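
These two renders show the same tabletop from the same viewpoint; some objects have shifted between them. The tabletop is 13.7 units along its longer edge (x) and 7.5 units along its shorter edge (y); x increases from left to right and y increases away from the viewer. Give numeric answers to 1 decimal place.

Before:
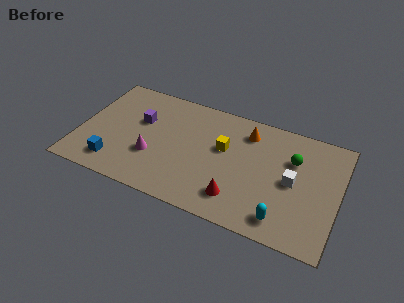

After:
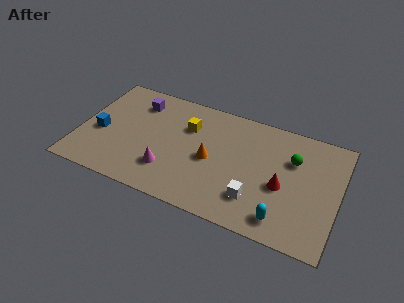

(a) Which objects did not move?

the green sphere and the cyan capsule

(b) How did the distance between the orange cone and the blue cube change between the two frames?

-2.1

Before: roughly 8.0 units apart; after: 5.9. That's 2.1 units closer together.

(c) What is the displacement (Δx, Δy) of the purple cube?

(-0.3, 1.2)

The purple cube was at about (3.1, 4.7) and moved to about (2.8, 5.9).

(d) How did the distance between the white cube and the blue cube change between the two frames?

-1.0

Before: roughly 9.5 units apart; after: 8.5. That's 1.0 units closer together.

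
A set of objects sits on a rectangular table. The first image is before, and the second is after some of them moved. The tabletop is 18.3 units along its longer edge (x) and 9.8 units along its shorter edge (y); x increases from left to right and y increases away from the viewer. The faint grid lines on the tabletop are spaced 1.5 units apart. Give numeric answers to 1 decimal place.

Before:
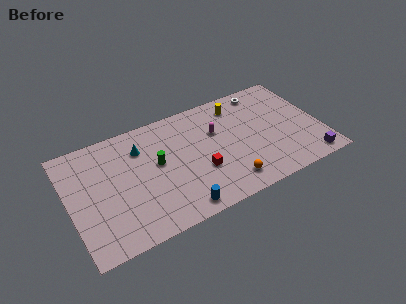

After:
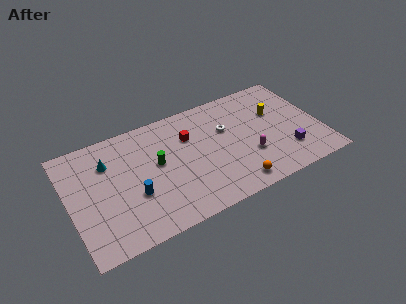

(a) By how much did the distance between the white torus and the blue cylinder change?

-2.9

They were about 10.5 units apart before and 7.6 after — 2.9 units closer together.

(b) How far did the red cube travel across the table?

3.3

The red cube moved from about (9.3, 3.5) to (8.9, 6.8), a distance of √(0.4² + 3.3²) ≈ 3.3.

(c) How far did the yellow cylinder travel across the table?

3.2

From (12.7, 8.1) to (15.3, 6.3), the yellow cylinder covered √(2.6² + 1.8²) ≈ 3.2 units.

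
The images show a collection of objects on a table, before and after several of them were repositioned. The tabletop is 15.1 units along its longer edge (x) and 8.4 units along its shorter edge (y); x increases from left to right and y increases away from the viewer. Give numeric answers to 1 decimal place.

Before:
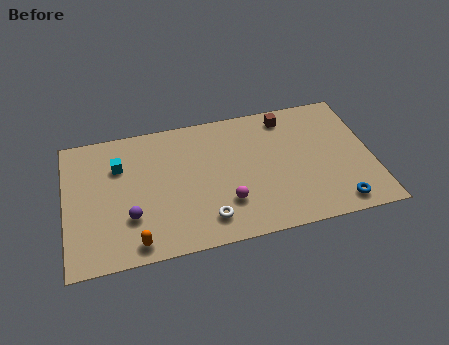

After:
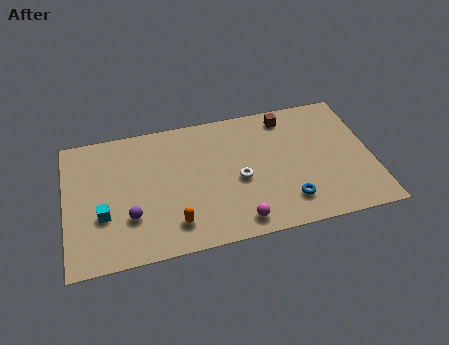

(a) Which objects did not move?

the purple sphere and the brown cube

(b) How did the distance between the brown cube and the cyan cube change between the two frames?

+1.7

The distance was about 8.5 in the first image and 10.2 in the second, so they moved 1.7 units further apart.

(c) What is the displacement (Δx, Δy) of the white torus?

(1.7, 2.1)

The white torus was at about (6.8, 1.6) and moved to about (8.5, 3.7).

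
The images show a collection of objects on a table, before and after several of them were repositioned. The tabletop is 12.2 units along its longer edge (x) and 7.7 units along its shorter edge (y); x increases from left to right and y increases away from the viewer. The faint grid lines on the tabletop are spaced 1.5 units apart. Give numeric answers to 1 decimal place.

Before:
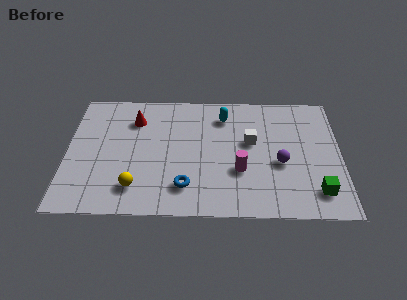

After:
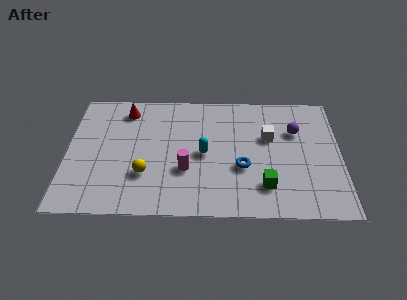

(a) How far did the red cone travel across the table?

0.7

The red cone moved from about (3.0, 5.8) to (2.6, 6.4), a distance of √(0.4² + 0.6²) ≈ 0.7.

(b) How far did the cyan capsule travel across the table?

2.6

The cyan capsule was near (7.0, 6.1) before and (6.1, 3.7) after, so it travelled √(0.9² + 2.4²) ≈ 2.6 units.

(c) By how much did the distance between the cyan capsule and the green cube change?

-2.9

They were about 6.2 units apart before and 3.3 after — 2.9 units closer together.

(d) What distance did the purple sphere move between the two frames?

2.1

The purple sphere was near (9.5, 3.2) before and (10.2, 5.2) after, so it travelled √(0.7² + 2.0²) ≈ 2.1 units.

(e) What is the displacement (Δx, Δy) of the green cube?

(-2.3, 0.3)

The green cube was at about (11.1, 1.5) and moved to about (8.8, 1.8).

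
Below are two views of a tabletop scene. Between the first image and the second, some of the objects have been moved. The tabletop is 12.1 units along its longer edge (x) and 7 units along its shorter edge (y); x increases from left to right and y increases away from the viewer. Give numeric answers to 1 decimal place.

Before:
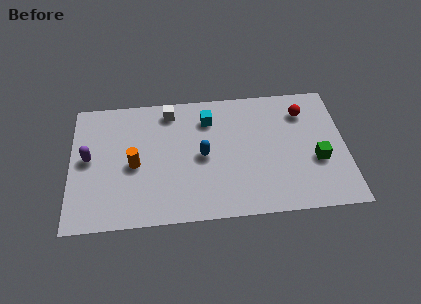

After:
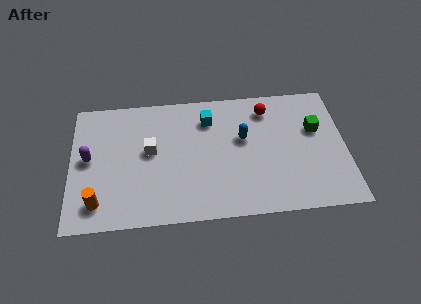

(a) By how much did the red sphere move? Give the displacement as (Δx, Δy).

(-1.6, 0.3)

The red sphere was at about (10.3, 5.4) and moved to about (8.7, 5.7).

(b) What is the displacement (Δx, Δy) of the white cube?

(-0.9, -2.1)

The white cube started near (4.4, 6.0) and ended near (3.5, 3.9).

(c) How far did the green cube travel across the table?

1.7

From (10.8, 2.7) to (10.8, 4.4), the green cube covered √(0.0² + 1.7²) ≈ 1.7 units.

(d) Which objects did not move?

the cyan cube and the purple capsule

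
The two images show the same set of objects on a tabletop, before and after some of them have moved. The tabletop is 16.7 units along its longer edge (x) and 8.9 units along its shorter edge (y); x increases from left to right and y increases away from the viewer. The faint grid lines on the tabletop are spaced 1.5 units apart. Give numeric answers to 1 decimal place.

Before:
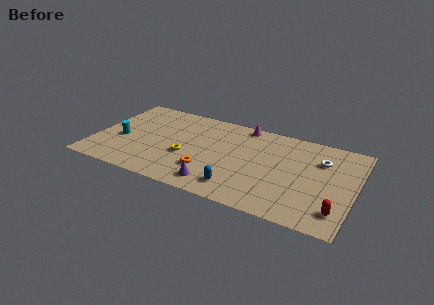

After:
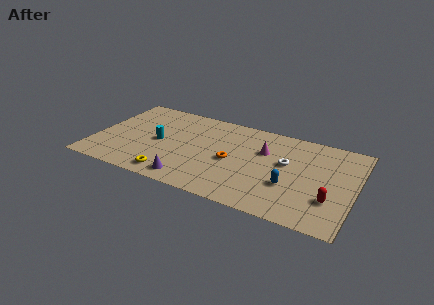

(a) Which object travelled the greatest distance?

the blue capsule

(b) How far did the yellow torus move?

2.4

From (6.0, 3.5) to (5.3, 1.2), the yellow torus covered √(0.7² + 2.3²) ≈ 2.4 units.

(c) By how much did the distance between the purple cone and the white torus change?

-0.9

The distance was about 7.9 in the first image and 7.0 in the second, so they moved 0.9 units closer together.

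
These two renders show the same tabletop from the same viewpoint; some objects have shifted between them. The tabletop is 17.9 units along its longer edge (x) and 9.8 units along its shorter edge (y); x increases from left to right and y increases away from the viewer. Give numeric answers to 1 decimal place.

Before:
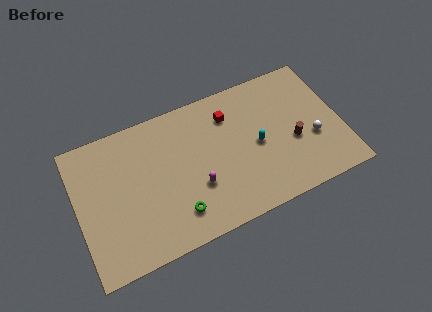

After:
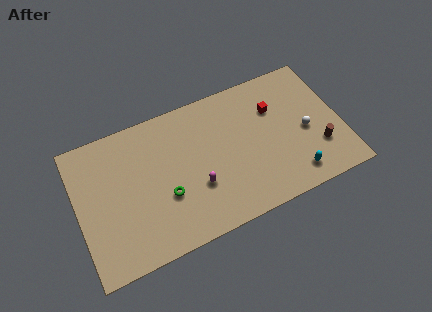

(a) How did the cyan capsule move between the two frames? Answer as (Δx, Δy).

(2.1, -3.1)

The cyan capsule started near (12.2, 4.7) and ended near (14.3, 1.6).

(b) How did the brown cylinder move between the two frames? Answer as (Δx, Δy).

(1.6, -1.1)

The brown cylinder started near (14.6, 4.0) and ended near (16.2, 2.9).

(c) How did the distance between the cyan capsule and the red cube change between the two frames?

+2.0

They were about 3.2 units apart before and 5.2 after — 2.0 units further apart.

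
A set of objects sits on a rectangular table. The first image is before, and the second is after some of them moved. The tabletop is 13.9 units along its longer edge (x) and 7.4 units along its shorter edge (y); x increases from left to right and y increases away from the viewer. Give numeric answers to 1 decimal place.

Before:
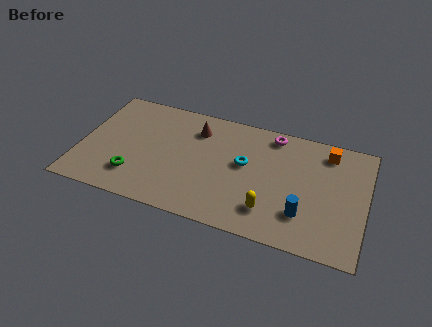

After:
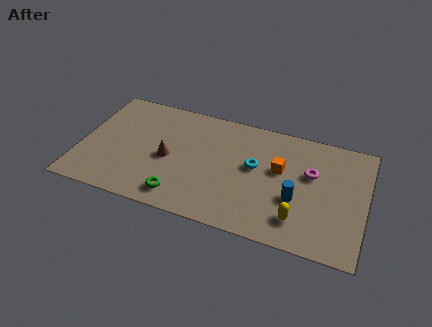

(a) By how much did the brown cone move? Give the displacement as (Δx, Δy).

(-1.2, -2.3)

The brown cone was at about (5.5, 5.7) and moved to about (4.3, 3.4).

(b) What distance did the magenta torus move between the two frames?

2.8

From (9.2, 6.5) to (11.2, 4.6), the magenta torus covered √(2.0² + 1.9²) ≈ 2.8 units.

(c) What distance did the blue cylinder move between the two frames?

0.9

The blue cylinder moved from about (11.0, 2.0) to (10.6, 2.8), a distance of √(0.4² + 0.8²) ≈ 0.9.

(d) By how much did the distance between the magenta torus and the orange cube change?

-1.2

The distance was about 2.7 in the first image and 1.5 in the second, so they moved 1.2 units closer together.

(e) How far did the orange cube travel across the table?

2.8

The orange cube was near (11.9, 6.2) before and (9.7, 4.4) after, so it travelled √(2.2² + 1.8²) ≈ 2.8 units.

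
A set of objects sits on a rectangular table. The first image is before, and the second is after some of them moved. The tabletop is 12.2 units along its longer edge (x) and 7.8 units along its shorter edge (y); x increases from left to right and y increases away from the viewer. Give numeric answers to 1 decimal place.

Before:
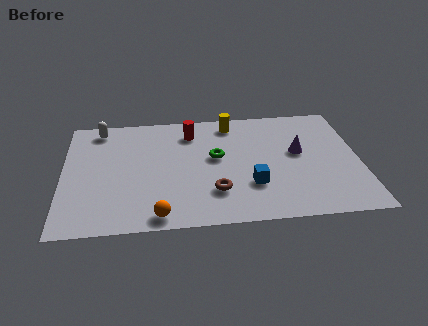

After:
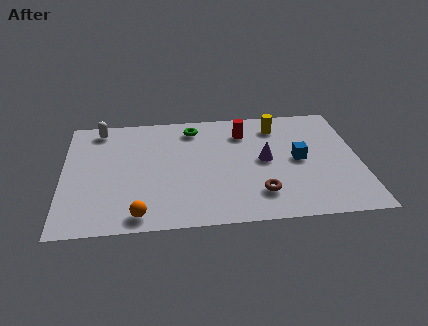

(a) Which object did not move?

the white capsule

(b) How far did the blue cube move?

2.5

From (7.7, 2.4) to (9.7, 3.9), the blue cube covered √(2.0² + 1.5²) ≈ 2.5 units.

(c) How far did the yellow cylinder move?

1.9

The yellow cylinder was near (7.0, 6.7) before and (8.9, 6.3) after, so it travelled √(1.9² + 0.4²) ≈ 1.9 units.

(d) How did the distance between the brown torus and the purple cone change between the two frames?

-2.0

They were about 4.2 units apart before and 2.2 after — 2.0 units closer together.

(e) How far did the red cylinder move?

2.2

The red cylinder was near (5.3, 6.2) before and (7.5, 6.0) after, so it travelled √(2.2² + 0.2²) ≈ 2.2 units.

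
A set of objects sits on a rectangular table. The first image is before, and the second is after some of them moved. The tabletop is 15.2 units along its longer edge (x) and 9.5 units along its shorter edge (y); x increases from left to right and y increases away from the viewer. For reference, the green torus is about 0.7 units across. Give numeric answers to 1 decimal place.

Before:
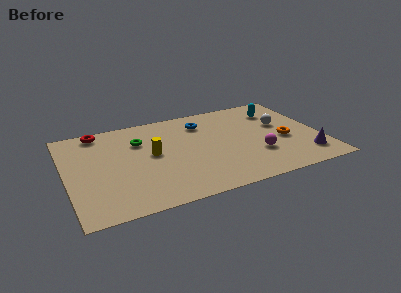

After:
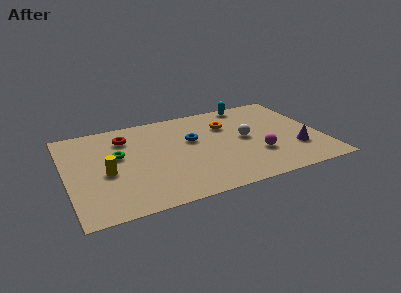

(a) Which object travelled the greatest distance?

the orange torus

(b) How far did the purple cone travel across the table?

1.0

The purple cone moved from about (14.0, 1.9) to (13.5, 2.8), a distance of √(0.5² + 0.9²) ≈ 1.0.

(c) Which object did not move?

the magenta sphere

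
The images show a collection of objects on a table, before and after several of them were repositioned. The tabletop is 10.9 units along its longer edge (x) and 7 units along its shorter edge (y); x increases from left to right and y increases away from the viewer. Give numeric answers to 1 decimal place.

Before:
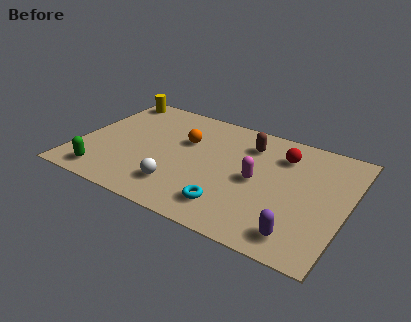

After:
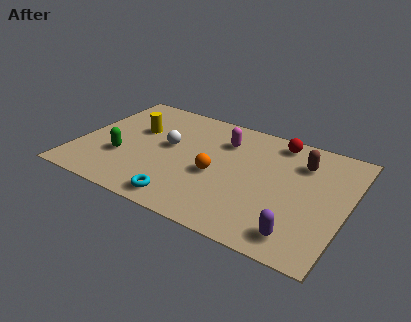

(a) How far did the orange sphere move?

2.1

From (4.2, 4.5) to (5.7, 3.0), the orange sphere covered √(1.5² + 1.5²) ≈ 2.1 units.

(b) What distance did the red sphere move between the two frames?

0.9

The red sphere was near (8.1, 5.3) before and (7.8, 6.1) after, so it travelled √(0.3² + 0.8²) ≈ 0.9 units.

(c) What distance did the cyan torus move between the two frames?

1.9

The cyan torus was near (6.5, 1.4) before and (4.7, 0.9) after, so it travelled √(1.8² + 0.5²) ≈ 1.9 units.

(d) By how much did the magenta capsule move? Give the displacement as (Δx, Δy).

(-1.6, 1.8)

The magenta capsule was at about (7.3, 3.4) and moved to about (5.7, 5.2).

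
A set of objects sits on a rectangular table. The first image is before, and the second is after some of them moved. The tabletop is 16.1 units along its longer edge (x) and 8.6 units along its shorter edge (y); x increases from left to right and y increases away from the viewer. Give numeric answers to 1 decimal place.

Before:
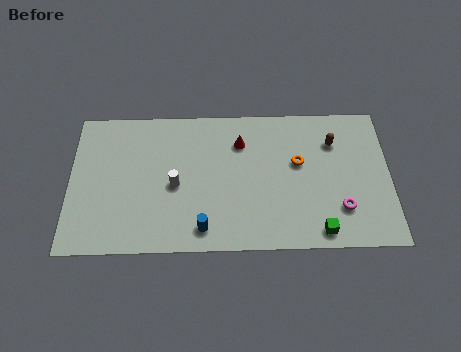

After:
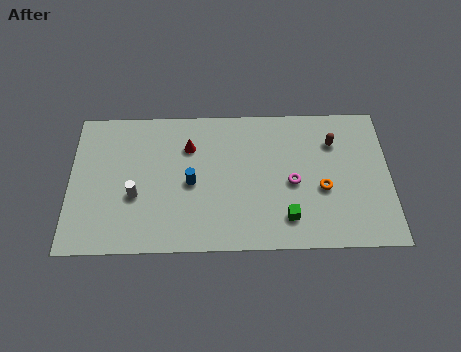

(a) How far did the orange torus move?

2.0

The orange torus was near (11.5, 5.1) before and (12.7, 3.5) after, so it travelled √(1.2² + 1.6²) ≈ 2.0 units.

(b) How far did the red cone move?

2.6

The red cone was near (8.6, 6.4) before and (6.0, 6.2) after, so it travelled √(2.6² + 0.2²) ≈ 2.6 units.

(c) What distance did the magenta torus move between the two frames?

2.9

From (13.6, 2.3) to (11.2, 3.9), the magenta torus covered √(2.4² + 1.6²) ≈ 2.9 units.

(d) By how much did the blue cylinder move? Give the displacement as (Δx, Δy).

(-0.6, 2.7)

The blue cylinder started near (6.7, 1.3) and ended near (6.1, 4.0).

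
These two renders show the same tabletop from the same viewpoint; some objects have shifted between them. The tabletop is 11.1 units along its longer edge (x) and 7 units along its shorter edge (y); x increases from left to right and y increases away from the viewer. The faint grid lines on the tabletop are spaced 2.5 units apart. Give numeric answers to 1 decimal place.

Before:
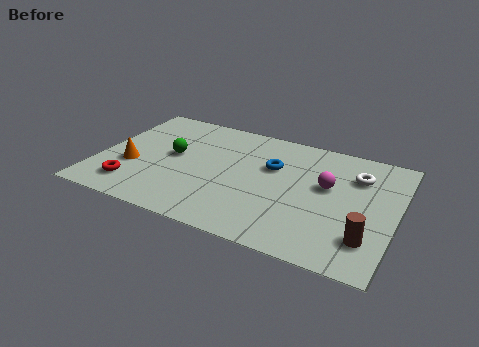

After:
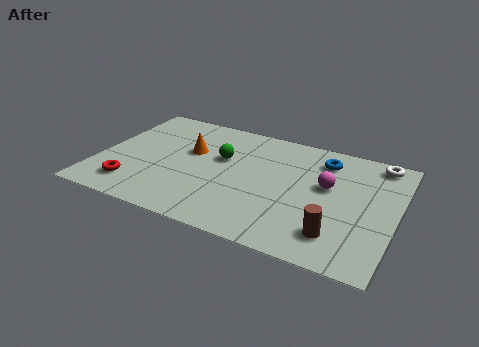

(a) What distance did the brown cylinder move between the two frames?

1.1

From (10.2, 1.7) to (9.1, 1.5), the brown cylinder covered √(1.1² + 0.2²) ≈ 1.1 units.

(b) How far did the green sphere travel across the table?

1.9

From (2.7, 3.8) to (4.5, 4.3), the green sphere covered √(1.8² + 0.5²) ≈ 1.9 units.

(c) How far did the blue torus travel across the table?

2.1

The blue torus was near (6.4, 4.5) before and (8.2, 5.6) after, so it travelled √(1.8² + 1.1²) ≈ 2.1 units.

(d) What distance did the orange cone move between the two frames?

2.6

The orange cone was near (1.3, 2.6) before and (3.3, 4.3) after, so it travelled √(2.0² + 1.7²) ≈ 2.6 units.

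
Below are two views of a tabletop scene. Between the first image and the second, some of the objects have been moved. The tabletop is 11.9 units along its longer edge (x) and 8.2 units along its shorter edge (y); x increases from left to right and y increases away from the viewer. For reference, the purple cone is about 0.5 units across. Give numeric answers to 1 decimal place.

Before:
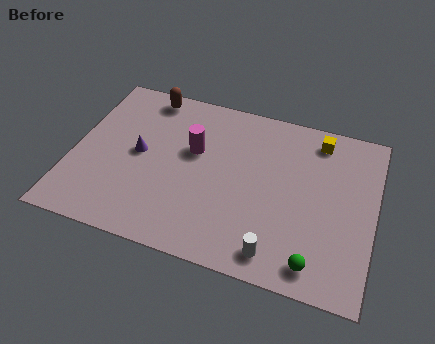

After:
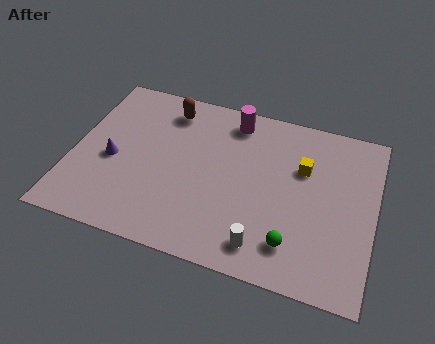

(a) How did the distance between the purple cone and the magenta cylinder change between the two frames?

+3.4

The distance was about 2.2 in the first image and 5.6 in the second, so they moved 3.4 units further apart.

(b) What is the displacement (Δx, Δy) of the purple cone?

(-1.0, -0.6)

The purple cone started near (2.6, 4.2) and ended near (1.6, 3.6).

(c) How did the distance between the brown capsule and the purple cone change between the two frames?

+0.6

Before: roughly 3.1 units apart; after: 3.7. That's 0.6 units further apart.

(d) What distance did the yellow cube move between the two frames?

1.7

The yellow cube was near (9.5, 7.0) before and (9.0, 5.4) after, so it travelled √(0.5² + 1.6²) ≈ 1.7 units.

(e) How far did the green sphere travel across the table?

1.1

The green sphere was near (9.8, 1.1) before and (8.9, 1.7) after, so it travelled √(0.9² + 0.6²) ≈ 1.1 units.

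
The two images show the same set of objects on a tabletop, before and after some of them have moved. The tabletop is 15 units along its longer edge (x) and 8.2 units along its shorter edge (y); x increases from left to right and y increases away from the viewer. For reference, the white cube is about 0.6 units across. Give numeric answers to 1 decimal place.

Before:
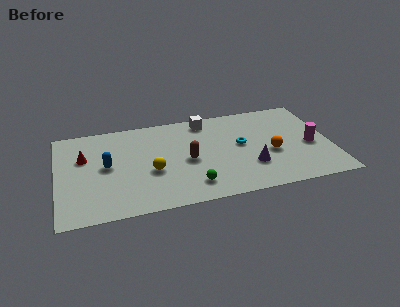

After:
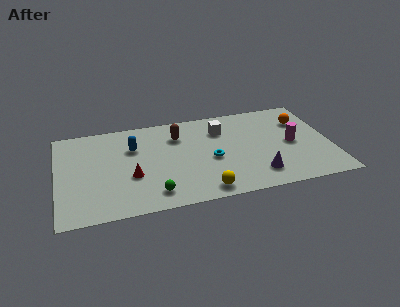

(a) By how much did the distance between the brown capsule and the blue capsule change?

-1.9

The distance was about 4.4 in the first image and 2.5 in the second, so they moved 1.9 units closer together.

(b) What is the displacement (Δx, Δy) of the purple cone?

(0.3, -0.8)

From the two frames, the purple cone sits at roughly (10.5, 2.5) before and (10.8, 1.7) after.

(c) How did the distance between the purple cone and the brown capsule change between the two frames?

+2.4

Before: roughly 3.6 units apart; after: 6.0. That's 2.4 units further apart.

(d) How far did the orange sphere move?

3.1

The orange sphere moved from about (11.7, 3.4) to (13.6, 5.9), a distance of √(1.9² + 2.5²) ≈ 3.1.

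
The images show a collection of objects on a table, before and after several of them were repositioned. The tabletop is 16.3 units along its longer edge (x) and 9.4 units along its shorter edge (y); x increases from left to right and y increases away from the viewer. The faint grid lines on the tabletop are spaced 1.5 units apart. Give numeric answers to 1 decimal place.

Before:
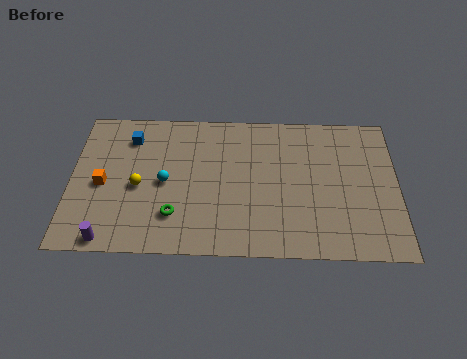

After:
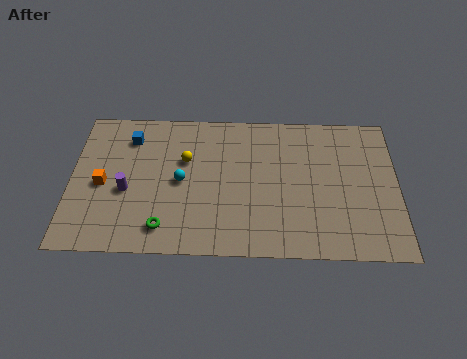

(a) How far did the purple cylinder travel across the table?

3.2

The purple cylinder was near (2.0, 0.8) before and (2.8, 3.9) after, so it travelled √(0.8² + 3.1²) ≈ 3.2 units.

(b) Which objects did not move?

the orange cube and the blue cube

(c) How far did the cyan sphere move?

0.8

The cyan sphere was near (4.7, 4.5) before and (5.5, 4.6) after, so it travelled √(0.8² + 0.1²) ≈ 0.8 units.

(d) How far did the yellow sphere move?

2.9

The yellow sphere was near (3.4, 4.2) before and (5.7, 6.0) after, so it travelled √(2.3² + 1.8²) ≈ 2.9 units.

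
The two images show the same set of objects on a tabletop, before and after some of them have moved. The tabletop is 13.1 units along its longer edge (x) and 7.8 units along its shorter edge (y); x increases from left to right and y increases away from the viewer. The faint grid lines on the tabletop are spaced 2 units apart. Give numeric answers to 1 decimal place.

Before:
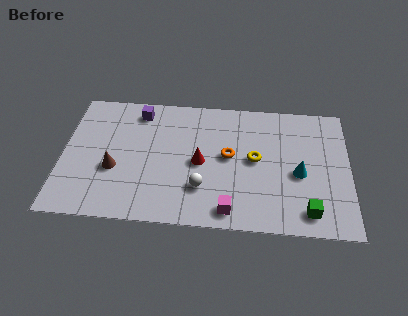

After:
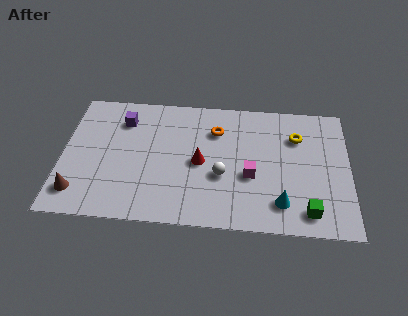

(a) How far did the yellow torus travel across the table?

2.4

From (8.8, 4.1) to (10.7, 5.6), the yellow torus covered √(1.9² + 1.5²) ≈ 2.4 units.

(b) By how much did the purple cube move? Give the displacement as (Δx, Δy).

(-0.7, -0.6)

The purple cube started near (3.4, 6.6) and ended near (2.7, 6.0).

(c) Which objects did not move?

the green cube and the red cone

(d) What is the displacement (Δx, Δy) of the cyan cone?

(-0.8, -1.8)

The cyan cone was at about (10.8, 3.4) and moved to about (10.0, 1.6).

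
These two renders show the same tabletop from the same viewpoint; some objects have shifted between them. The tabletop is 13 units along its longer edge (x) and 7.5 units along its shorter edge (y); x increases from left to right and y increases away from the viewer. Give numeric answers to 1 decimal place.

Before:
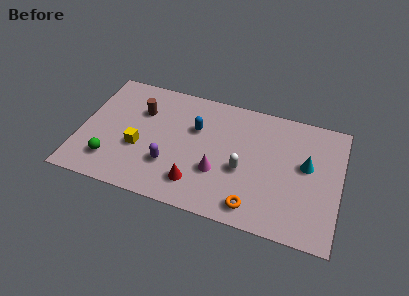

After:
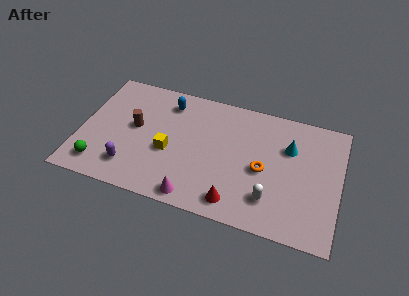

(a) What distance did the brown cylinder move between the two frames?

1.1

From (2.9, 5.2) to (2.7, 4.1), the brown cylinder covered √(0.2² + 1.1²) ≈ 1.1 units.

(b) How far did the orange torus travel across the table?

2.3

The orange torus moved from about (8.9, 1.1) to (9.2, 3.4), a distance of √(0.3² + 2.3²) ≈ 2.3.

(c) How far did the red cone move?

2.1

The red cone was near (6.0, 1.6) before and (8.0, 1.1) after, so it travelled √(2.0² + 0.5²) ≈ 2.1 units.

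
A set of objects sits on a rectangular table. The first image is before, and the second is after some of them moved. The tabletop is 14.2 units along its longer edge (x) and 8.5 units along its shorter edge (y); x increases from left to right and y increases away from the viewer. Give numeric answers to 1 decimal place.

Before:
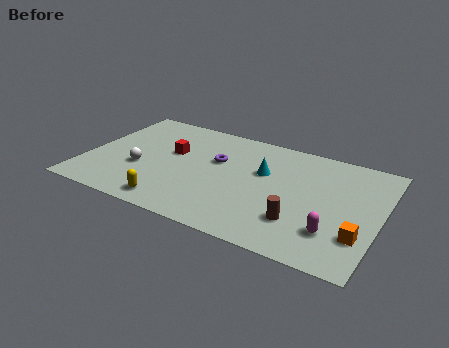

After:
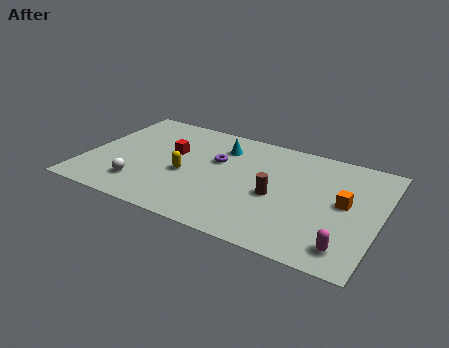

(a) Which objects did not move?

the red cube and the purple torus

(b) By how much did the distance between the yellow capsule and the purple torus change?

-2.4

They were about 4.5 units apart before and 2.1 after — 2.4 units closer together.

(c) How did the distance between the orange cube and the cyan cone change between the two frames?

+0.8

They were about 5.7 units apart before and 6.5 after — 0.8 units further apart.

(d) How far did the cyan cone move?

2.5

The cyan cone moved from about (8.5, 5.3) to (6.3, 6.5), a distance of √(2.2² + 1.2²) ≈ 2.5.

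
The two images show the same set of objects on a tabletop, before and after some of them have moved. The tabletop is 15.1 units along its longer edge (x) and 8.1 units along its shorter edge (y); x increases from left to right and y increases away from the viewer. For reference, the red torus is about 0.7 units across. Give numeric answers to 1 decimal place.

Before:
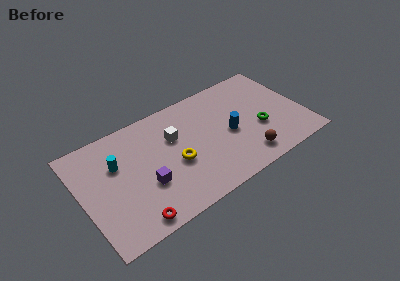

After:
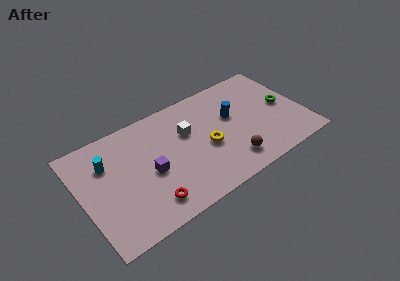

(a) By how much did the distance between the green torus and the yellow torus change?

-0.3

Before: roughly 5.8 units apart; after: 5.5. That's 0.3 units closer together.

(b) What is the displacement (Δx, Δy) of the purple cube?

(0.4, 0.7)

The purple cube started near (4.1, 2.9) and ended near (4.5, 3.6).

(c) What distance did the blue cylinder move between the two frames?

1.3

The blue cylinder moved from about (10.0, 3.7) to (10.4, 4.9), a distance of √(0.4² + 1.2²) ≈ 1.3.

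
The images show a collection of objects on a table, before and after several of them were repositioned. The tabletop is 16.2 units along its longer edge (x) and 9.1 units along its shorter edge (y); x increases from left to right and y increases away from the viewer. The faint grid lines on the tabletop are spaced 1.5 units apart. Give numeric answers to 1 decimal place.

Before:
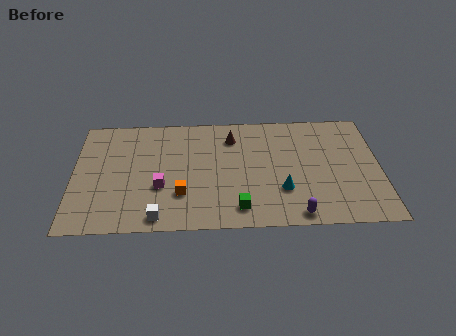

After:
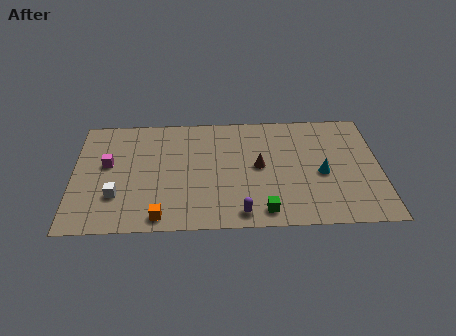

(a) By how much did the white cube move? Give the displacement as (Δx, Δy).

(-2.2, 1.7)

The white cube was at about (4.5, 1.0) and moved to about (2.3, 2.7).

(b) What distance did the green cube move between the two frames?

1.3

From (8.7, 1.5) to (10.0, 1.2), the green cube covered √(1.3² + 0.3²) ≈ 1.3 units.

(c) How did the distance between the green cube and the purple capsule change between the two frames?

-1.9

Before: roughly 3.1 units apart; after: 1.2. That's 1.9 units closer together.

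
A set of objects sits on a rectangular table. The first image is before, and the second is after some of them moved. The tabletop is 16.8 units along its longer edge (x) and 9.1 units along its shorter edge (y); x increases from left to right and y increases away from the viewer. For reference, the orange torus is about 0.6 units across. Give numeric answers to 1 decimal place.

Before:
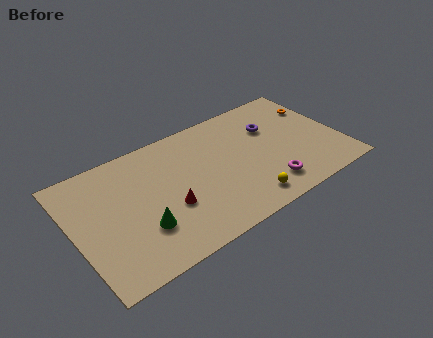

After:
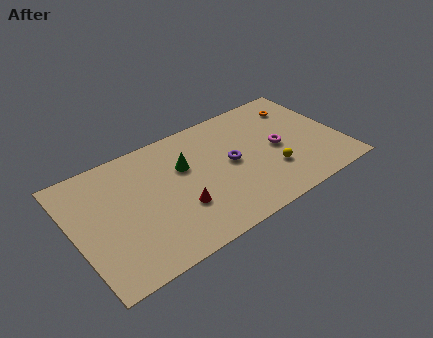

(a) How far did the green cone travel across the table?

4.5

The green cone moved from about (3.9, 2.8) to (7.1, 5.9), a distance of √(3.2² + 3.1²) ≈ 4.5.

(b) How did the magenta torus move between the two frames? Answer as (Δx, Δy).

(1.2, 2.6)

The magenta torus was at about (11.7, 1.8) and moved to about (12.9, 4.4).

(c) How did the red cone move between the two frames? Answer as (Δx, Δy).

(0.6, -0.4)

From the two frames, the red cone sits at roughly (5.7, 3.4) before and (6.3, 3.0) after.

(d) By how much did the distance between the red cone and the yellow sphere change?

+1.0

Before: roughly 4.9 units apart; after: 5.9. That's 1.0 units further apart.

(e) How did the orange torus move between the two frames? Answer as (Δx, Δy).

(-1.1, 0.6)

The orange torus was at about (15.9, 6.5) and moved to about (14.8, 7.1).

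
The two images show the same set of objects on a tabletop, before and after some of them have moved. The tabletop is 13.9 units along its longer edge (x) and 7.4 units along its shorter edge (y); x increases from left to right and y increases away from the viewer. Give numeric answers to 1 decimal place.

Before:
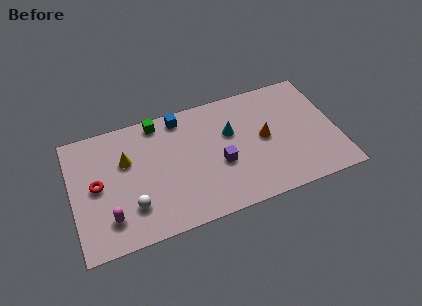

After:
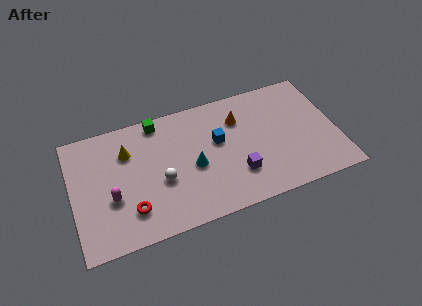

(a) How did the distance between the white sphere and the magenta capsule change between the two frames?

+1.4

Before: roughly 1.2 units apart; after: 2.6. That's 1.4 units further apart.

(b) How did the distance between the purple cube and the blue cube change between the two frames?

-1.5

They were about 3.9 units apart before and 2.4 after — 1.5 units closer together.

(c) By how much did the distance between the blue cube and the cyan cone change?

-1.3

The distance was about 3.1 in the first image and 1.8 in the second, so they moved 1.3 units closer together.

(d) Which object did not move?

the green cube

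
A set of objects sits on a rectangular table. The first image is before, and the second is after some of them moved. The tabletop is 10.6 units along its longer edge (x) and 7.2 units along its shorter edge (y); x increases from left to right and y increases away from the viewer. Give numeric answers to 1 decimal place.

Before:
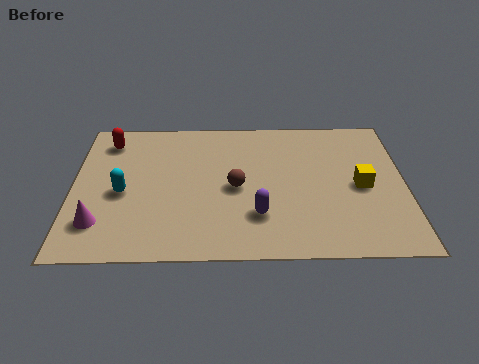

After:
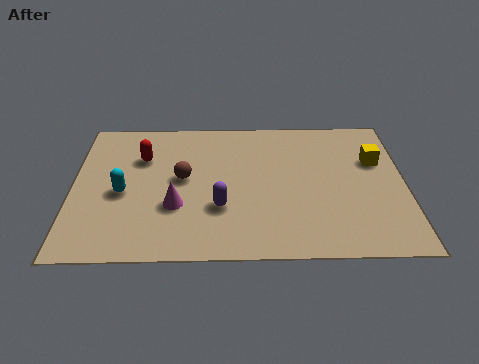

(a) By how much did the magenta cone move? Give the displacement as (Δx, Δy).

(2.4, 0.8)

From the two frames, the magenta cone sits at roughly (0.9, 1.7) before and (3.3, 2.5) after.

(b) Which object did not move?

the cyan capsule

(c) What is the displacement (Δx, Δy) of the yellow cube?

(0.5, 1.3)

The yellow cube started near (9.2, 3.4) and ended near (9.7, 4.7).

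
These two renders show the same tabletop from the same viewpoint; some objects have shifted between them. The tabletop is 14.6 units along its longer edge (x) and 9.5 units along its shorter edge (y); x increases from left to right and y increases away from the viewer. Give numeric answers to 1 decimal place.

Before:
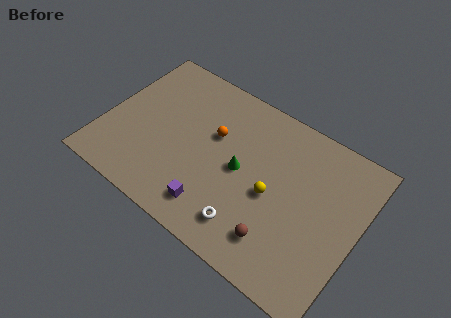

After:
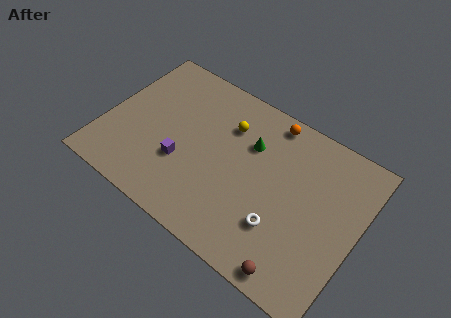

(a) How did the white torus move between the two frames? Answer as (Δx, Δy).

(1.7, 1.0)

The white torus started near (8.9, 1.8) and ended near (10.6, 2.8).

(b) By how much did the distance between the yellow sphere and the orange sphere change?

-1.3

They were about 4.0 units apart before and 2.7 after — 1.3 units closer together.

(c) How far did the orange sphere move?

3.8

The orange sphere moved from about (6.1, 5.9) to (8.9, 8.5), a distance of √(2.8² + 2.6²) ≈ 3.8.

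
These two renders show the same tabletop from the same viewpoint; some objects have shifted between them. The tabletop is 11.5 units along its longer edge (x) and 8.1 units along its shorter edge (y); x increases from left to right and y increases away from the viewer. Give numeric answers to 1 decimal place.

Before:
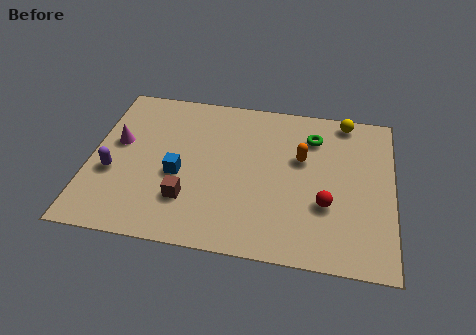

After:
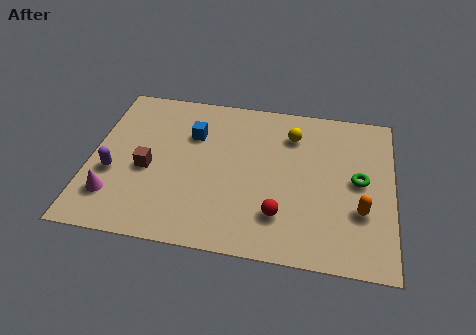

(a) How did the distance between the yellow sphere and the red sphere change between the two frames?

-0.3

Before: roughly 4.5 units apart; after: 4.2. That's 0.3 units closer together.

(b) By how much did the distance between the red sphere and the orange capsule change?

+0.7

The distance was about 2.4 in the first image and 3.1 in the second, so they moved 0.7 units further apart.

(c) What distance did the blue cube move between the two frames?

2.2

The blue cube was near (3.4, 3.4) before and (3.8, 5.6) after, so it travelled √(0.4² + 2.2²) ≈ 2.2 units.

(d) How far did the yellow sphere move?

2.3

The yellow sphere was near (9.6, 7.3) before and (7.6, 6.2) after, so it travelled √(2.0² + 1.1²) ≈ 2.3 units.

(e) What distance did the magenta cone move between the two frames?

2.8

From (1.0, 4.7) to (1.0, 1.9), the magenta cone covered √(0.0² + 2.8²) ≈ 2.8 units.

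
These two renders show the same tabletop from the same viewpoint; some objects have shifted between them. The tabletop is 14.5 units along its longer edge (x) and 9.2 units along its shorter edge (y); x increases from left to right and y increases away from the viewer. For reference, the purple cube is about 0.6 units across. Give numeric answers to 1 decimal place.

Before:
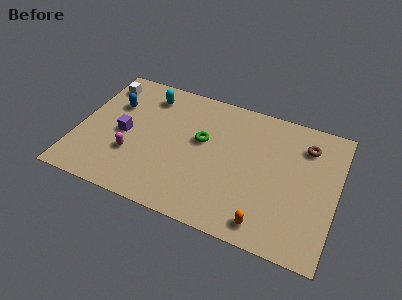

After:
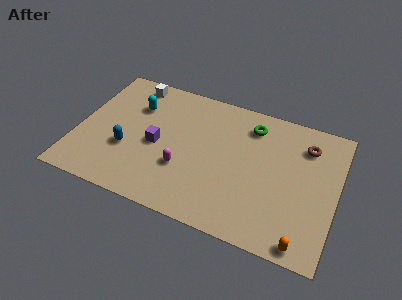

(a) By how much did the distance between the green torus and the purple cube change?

+1.5

They were about 4.4 units apart before and 5.9 after — 1.5 units further apart.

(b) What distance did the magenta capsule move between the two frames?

2.9

The magenta capsule was near (3.2, 3.0) before and (6.1, 3.1) after, so it travelled √(2.9² + 0.1²) ≈ 2.9 units.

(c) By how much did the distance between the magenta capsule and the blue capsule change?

-0.3

They were about 3.5 units apart before and 3.2 after — 0.3 units closer together.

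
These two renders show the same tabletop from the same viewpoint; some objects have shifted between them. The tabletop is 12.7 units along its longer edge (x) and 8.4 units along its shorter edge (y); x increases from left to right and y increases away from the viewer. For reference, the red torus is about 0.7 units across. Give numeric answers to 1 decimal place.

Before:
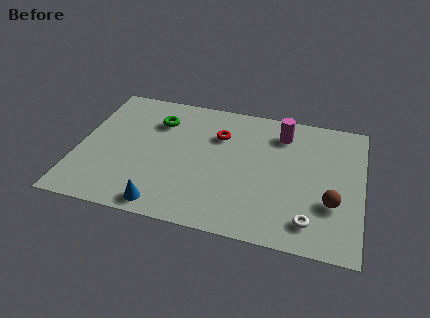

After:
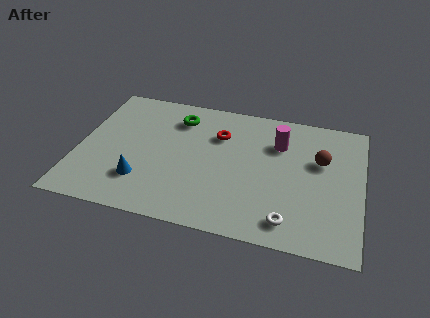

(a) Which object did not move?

the red torus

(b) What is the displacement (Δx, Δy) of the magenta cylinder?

(-0.1, -0.7)

From the two frames, the magenta cylinder sits at roughly (9.0, 6.7) before and (8.9, 6.0) after.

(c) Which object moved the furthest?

the brown sphere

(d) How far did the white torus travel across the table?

0.9

The white torus moved from about (10.5, 1.5) to (9.6, 1.3), a distance of √(0.9² + 0.2²) ≈ 0.9.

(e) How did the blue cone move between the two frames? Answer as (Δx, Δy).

(-1.1, 1.3)

The blue cone was at about (4.1, 0.9) and moved to about (3.0, 2.2).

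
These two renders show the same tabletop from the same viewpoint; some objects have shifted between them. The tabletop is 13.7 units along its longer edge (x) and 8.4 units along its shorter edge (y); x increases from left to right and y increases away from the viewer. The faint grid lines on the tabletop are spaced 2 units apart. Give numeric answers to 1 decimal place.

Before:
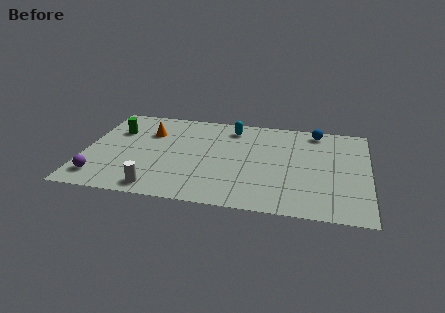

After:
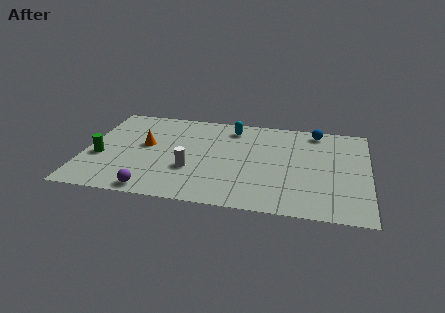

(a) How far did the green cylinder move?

2.6

From (1.4, 5.8) to (0.8, 3.3), the green cylinder covered √(0.6² + 2.5²) ≈ 2.6 units.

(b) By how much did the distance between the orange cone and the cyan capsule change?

+0.6

The distance was about 4.1 in the first image and 4.7 in the second, so they moved 0.6 units further apart.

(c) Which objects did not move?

the blue sphere and the cyan capsule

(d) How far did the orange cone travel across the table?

1.2

The orange cone moved from about (3.0, 5.9) to (2.9, 4.7), a distance of √(0.1² + 1.2²) ≈ 1.2.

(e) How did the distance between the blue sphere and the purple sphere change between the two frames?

-1.7

Before: roughly 11.8 units apart; after: 10.1. That's 1.7 units closer together.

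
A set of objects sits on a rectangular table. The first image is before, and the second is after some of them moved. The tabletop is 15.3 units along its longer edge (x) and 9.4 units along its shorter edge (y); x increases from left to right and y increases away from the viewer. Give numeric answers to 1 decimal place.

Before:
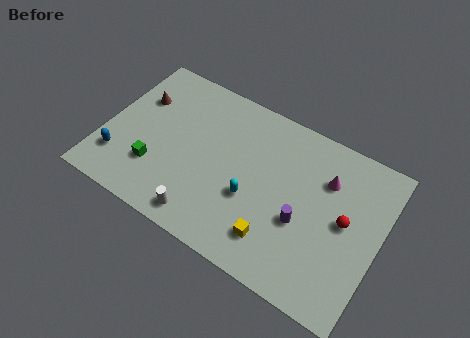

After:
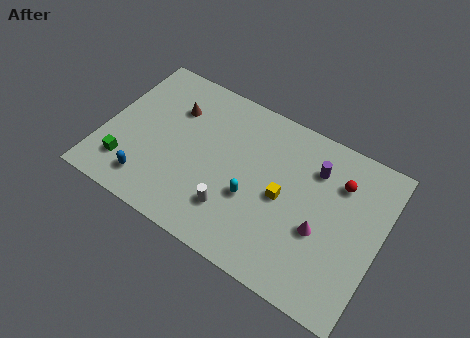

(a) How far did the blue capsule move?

1.9

The blue capsule was near (1.1, 2.3) before and (2.9, 1.7) after, so it travelled √(1.8² + 0.6²) ≈ 1.9 units.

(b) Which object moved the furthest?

the purple cylinder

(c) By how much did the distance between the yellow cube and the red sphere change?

-0.8

The distance was about 4.5 in the first image and 3.7 in the second, so they moved 0.8 units closer together.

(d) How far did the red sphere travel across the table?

2.1

The red sphere moved from about (13.4, 4.9) to (12.8, 6.9), a distance of √(0.6² + 2.0²) ≈ 2.1.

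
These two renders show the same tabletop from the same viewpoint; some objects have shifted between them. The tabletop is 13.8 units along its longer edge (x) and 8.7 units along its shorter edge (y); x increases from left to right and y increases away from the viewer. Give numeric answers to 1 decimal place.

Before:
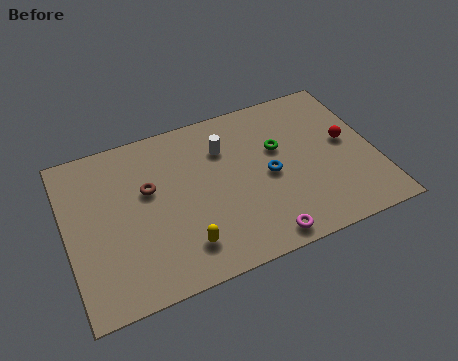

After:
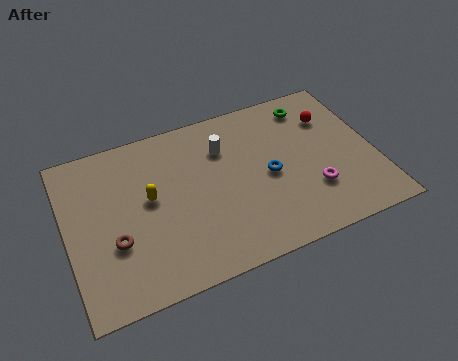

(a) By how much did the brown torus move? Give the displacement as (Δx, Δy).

(-1.7, -2.2)

The brown torus was at about (3.7, 5.3) and moved to about (2.0, 3.1).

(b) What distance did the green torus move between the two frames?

2.5

The green torus was near (9.6, 5.4) before and (11.3, 7.3) after, so it travelled √(1.7² + 1.9²) ≈ 2.5 units.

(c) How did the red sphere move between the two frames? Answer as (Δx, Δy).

(-0.5, 1.6)

The red sphere started near (12.6, 4.7) and ended near (12.1, 6.3).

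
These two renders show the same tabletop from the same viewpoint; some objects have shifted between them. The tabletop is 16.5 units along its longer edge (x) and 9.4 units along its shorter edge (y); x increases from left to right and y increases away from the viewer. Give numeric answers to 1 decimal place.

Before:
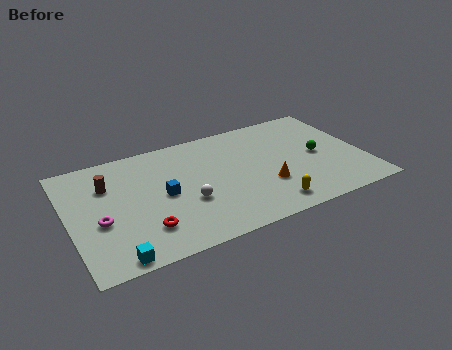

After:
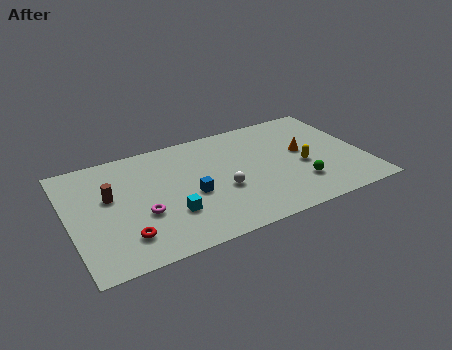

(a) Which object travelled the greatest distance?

the cyan cube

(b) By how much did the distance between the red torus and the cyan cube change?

+0.4

They were about 2.3 units apart before and 2.7 after — 0.4 units further apart.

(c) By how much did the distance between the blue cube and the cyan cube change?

-3.2

Before: roughly 4.9 units apart; after: 1.7. That's 3.2 units closer together.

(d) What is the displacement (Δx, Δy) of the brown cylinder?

(0.0, -1.0)

The brown cylinder was at about (2.3, 6.6) and moved to about (2.3, 5.6).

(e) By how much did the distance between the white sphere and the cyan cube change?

-2.0

Before: roughly 5.1 units apart; after: 3.1. That's 2.0 units closer together.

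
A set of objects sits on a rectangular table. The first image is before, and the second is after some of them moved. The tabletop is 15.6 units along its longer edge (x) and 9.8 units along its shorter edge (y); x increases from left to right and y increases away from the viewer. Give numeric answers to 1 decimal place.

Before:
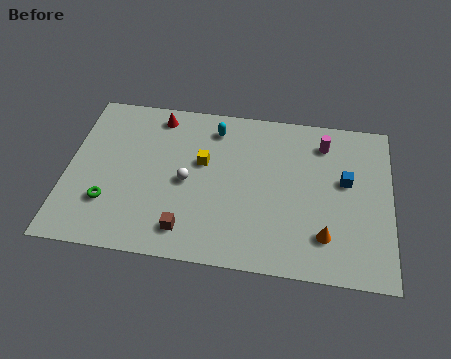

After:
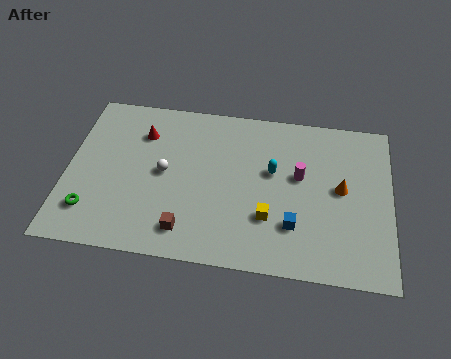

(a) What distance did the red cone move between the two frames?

1.4

From (4.2, 8.5) to (3.5, 7.3), the red cone covered √(0.7² + 1.2²) ≈ 1.4 units.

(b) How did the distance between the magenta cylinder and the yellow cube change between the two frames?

-3.1

Before: roughly 6.1 units apart; after: 3.0. That's 3.1 units closer together.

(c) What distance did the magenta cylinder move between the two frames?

2.5

The magenta cylinder was near (12.3, 7.9) before and (11.2, 5.7) after, so it travelled √(1.1² + 2.2²) ≈ 2.5 units.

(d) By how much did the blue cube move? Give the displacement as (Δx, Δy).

(-2.4, -3.0)

From the two frames, the blue cube sits at roughly (13.4, 5.7) before and (11.0, 2.7) after.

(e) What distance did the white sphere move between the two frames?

1.2

From (5.8, 4.6) to (4.7, 5.0), the white sphere covered √(1.1² + 0.4²) ≈ 1.2 units.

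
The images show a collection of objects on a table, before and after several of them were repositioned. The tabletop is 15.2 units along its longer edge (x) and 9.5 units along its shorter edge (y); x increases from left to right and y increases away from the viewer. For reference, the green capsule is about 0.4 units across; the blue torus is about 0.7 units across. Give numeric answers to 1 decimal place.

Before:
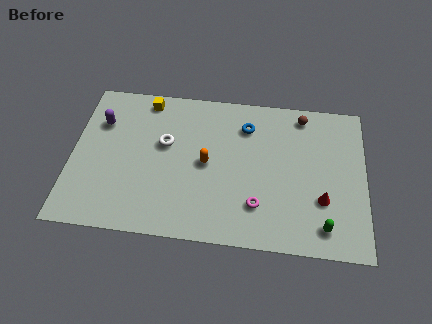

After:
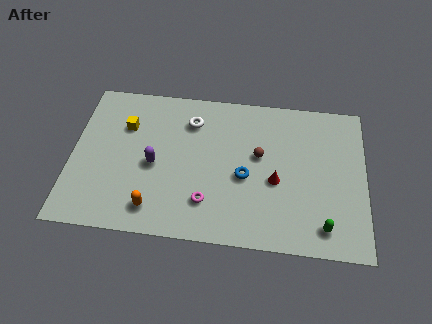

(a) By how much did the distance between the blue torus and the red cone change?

-4.2

They were about 5.8 units apart before and 1.6 after — 4.2 units closer together.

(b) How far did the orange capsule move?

4.0

The orange capsule moved from about (7.0, 4.7) to (4.4, 1.6), a distance of √(2.6² + 3.1²) ≈ 4.0.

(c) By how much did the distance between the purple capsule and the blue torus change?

-2.9

Before: roughly 7.6 units apart; after: 4.7. That's 2.9 units closer together.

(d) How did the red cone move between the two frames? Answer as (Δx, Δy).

(-2.4, 0.9)

The red cone started near (13.0, 3.1) and ended near (10.6, 4.0).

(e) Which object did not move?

the green capsule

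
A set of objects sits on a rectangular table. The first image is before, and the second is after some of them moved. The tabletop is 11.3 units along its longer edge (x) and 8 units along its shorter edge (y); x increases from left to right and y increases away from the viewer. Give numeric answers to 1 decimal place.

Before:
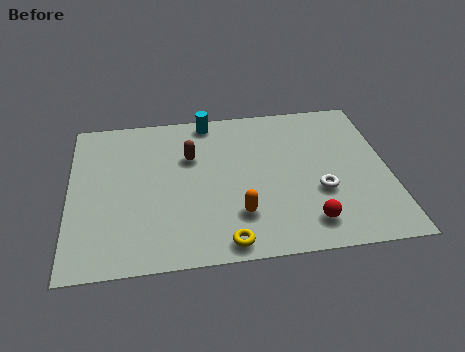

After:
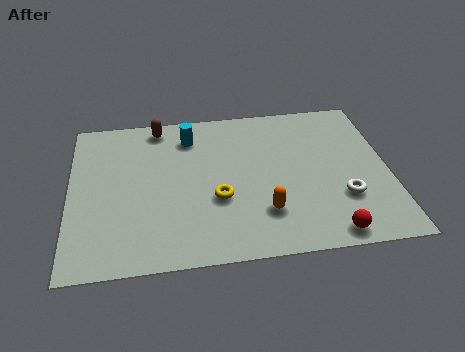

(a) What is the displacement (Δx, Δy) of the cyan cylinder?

(-0.7, -0.8)

The cyan cylinder was at about (5.0, 7.2) and moved to about (4.3, 6.4).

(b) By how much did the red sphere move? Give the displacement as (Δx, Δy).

(0.7, -0.6)

From the two frames, the red sphere sits at roughly (8.3, 1.4) before and (9.0, 0.8) after.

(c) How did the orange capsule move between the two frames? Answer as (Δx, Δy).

(0.9, 0.0)

From the two frames, the orange capsule sits at roughly (5.9, 2.1) before and (6.8, 2.1) after.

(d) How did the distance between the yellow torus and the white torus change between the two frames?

+0.4

They were about 4.0 units apart before and 4.4 after — 0.4 units further apart.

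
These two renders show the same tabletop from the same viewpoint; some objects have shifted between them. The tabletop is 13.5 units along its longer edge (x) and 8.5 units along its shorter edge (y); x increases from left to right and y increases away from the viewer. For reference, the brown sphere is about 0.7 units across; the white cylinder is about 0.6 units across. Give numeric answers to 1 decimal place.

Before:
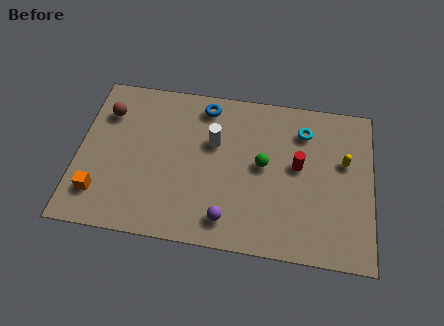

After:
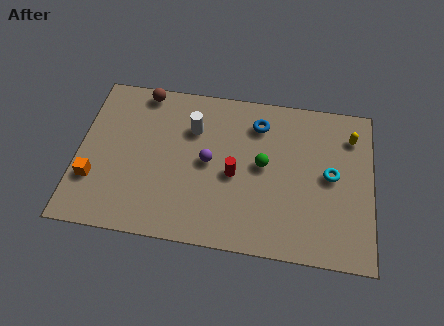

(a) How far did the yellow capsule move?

1.4

The yellow capsule was near (12.2, 5.2) before and (12.5, 6.6) after, so it travelled √(0.3² + 1.4²) ≈ 1.4 units.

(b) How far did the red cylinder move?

3.0

From (10.1, 4.7) to (7.2, 3.8), the red cylinder covered √(2.9² + 0.9²) ≈ 3.0 units.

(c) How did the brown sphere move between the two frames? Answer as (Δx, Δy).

(1.6, 1.4)

The brown sphere started near (1.2, 6.3) and ended near (2.8, 7.7).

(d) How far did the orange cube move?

0.8

The orange cube was near (1.1, 1.9) before and (0.8, 2.6) after, so it travelled √(0.3² + 0.7²) ≈ 0.8 units.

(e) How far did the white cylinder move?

1.2

From (6.2, 5.4) to (5.2, 6.0), the white cylinder covered √(1.0² + 0.6²) ≈ 1.2 units.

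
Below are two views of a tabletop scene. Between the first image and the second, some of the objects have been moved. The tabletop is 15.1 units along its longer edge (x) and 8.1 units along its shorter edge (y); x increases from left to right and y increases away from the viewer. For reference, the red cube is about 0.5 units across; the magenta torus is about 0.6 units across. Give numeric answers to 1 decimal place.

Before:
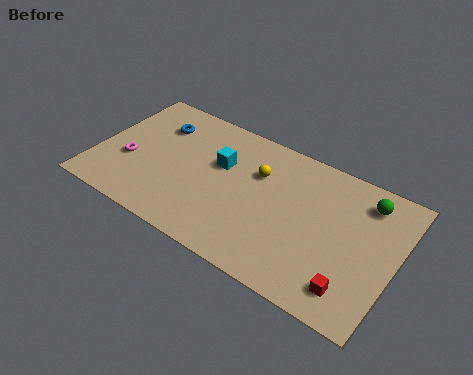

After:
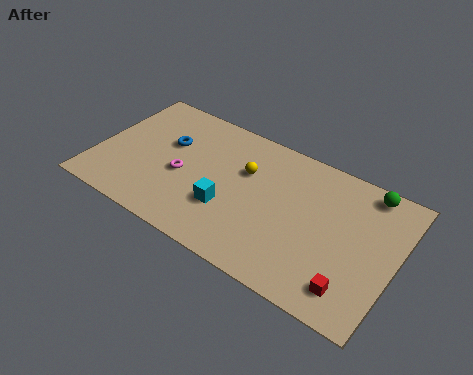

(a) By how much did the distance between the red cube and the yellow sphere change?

+0.4

The distance was about 6.6 in the first image and 7.0 in the second, so they moved 0.4 units further apart.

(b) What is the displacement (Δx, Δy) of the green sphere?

(0.0, 0.6)

From the two frames, the green sphere sits at roughly (13.3, 6.6) before and (13.3, 7.2) after.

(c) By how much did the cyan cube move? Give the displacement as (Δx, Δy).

(0.8, -2.4)

From the two frames, the cyan cube sits at roughly (6.1, 5.1) before and (6.9, 2.7) after.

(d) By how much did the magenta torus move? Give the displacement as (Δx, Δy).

(2.7, 0.4)

The magenta torus started near (1.7, 3.1) and ended near (4.4, 3.5).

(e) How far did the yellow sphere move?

0.6

The yellow sphere moved from about (8.0, 5.5) to (7.4, 5.3), a distance of √(0.6² + 0.2²) ≈ 0.6.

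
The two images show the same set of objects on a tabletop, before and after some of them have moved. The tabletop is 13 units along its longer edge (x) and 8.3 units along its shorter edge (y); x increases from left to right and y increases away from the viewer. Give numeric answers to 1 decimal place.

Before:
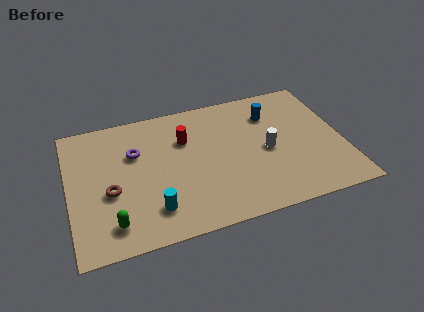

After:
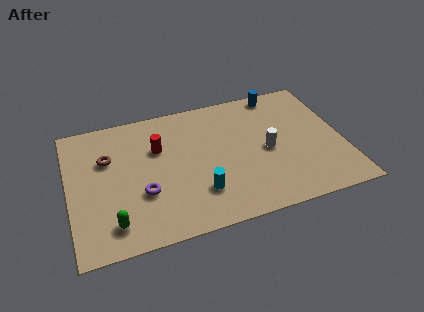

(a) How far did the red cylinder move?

1.3

From (5.6, 5.7) to (4.3, 5.5), the red cylinder covered √(1.3² + 0.2²) ≈ 1.3 units.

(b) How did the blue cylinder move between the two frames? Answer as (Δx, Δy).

(0.5, 1.3)

The blue cylinder started near (9.8, 6.2) and ended near (10.3, 7.5).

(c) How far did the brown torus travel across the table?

2.1

The brown torus was near (1.9, 3.4) before and (1.9, 5.5) after, so it travelled √(0.0² + 2.1²) ≈ 2.1 units.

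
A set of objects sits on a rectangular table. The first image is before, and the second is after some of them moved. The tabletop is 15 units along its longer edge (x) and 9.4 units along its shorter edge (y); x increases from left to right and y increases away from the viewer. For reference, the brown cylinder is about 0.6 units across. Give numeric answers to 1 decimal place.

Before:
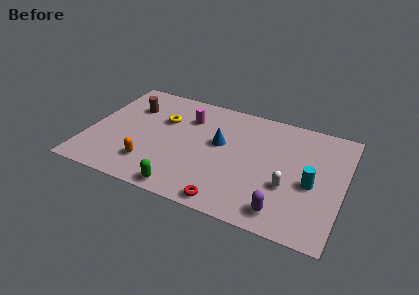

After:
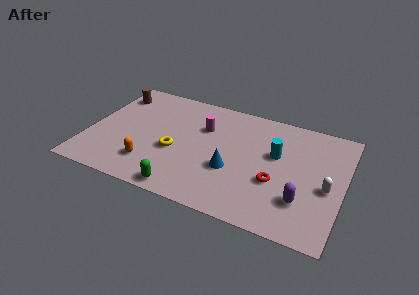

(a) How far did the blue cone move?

2.1

The blue cone was near (7.7, 5.4) before and (8.6, 3.5) after, so it travelled √(0.9² + 1.9²) ≈ 2.1 units.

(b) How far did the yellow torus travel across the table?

2.6

The yellow torus was near (4.2, 6.2) before and (5.2, 3.8) after, so it travelled √(1.0² + 2.4²) ≈ 2.6 units.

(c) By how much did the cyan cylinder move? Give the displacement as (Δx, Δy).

(-2.2, 1.6)

From the two frames, the cyan cylinder sits at roughly (13.2, 4.1) before and (11.0, 5.7) after.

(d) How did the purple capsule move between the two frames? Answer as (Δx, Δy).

(1.0, 1.2)

The purple capsule started near (11.8, 1.4) and ended near (12.8, 2.6).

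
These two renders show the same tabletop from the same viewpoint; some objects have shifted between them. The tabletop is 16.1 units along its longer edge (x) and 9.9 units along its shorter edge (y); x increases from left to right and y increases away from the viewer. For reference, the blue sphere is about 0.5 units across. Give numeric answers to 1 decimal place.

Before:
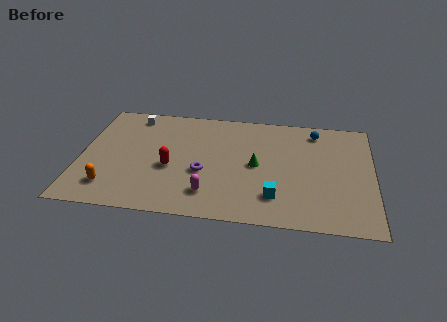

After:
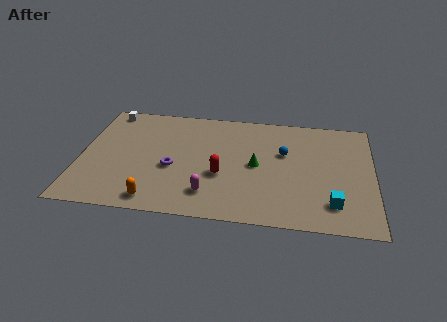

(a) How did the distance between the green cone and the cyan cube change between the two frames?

+2.2

They were about 2.8 units apart before and 5.0 after — 2.2 units further apart.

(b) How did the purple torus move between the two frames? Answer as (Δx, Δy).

(-1.7, 0.2)

From the two frames, the purple torus sits at roughly (6.8, 3.9) before and (5.1, 4.1) after.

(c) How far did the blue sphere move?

2.8

From (12.9, 8.4) to (11.2, 6.2), the blue sphere covered √(1.7² + 2.2²) ≈ 2.8 units.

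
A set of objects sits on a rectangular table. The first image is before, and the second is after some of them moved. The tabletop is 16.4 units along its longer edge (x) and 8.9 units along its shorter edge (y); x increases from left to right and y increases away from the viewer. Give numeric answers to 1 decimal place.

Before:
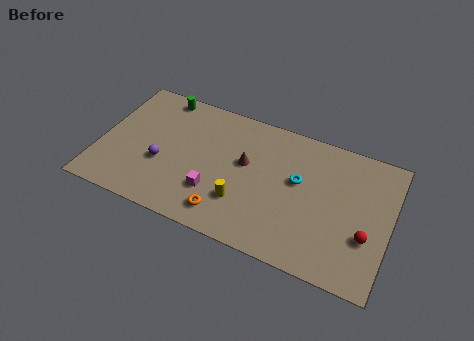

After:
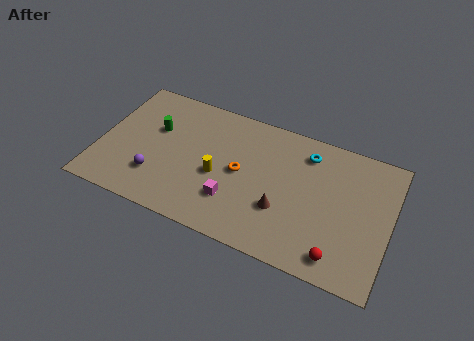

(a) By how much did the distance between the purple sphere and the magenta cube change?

+1.2

They were about 3.2 units apart before and 4.4 after — 1.2 units further apart.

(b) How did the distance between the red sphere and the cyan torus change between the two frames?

+1.8

Before: roughly 4.5 units apart; after: 6.3. That's 1.8 units further apart.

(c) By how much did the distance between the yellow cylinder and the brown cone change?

+1.2

The distance was about 2.6 in the first image and 3.8 in the second, so they moved 1.2 units further apart.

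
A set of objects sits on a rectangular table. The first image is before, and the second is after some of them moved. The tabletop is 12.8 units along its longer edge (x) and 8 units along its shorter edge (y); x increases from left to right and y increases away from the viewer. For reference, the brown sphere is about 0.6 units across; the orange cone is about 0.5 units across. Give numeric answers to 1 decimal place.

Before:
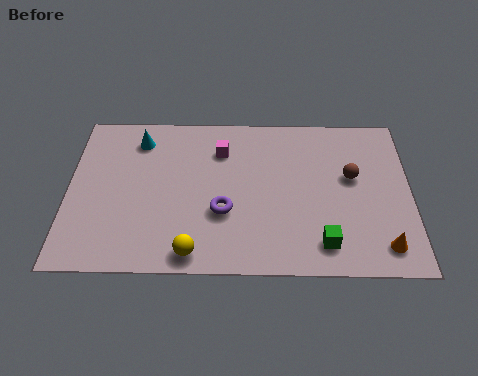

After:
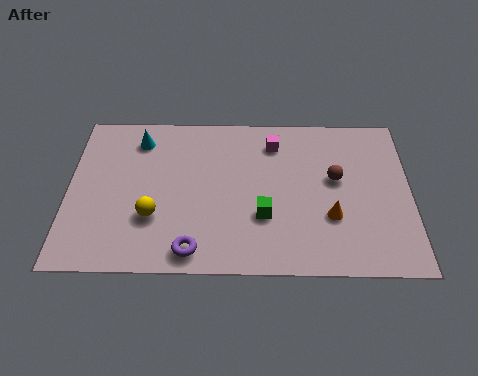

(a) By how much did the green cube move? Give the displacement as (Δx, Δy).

(-2.2, 1.3)

From the two frames, the green cube sits at roughly (9.5, 1.4) before and (7.3, 2.7) after.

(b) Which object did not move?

the cyan cone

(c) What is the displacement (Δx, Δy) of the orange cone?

(-1.9, 1.4)

From the two frames, the orange cone sits at roughly (11.7, 1.3) before and (9.8, 2.7) after.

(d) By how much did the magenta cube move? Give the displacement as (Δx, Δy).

(2.0, 0.4)

The magenta cube was at about (5.7, 6.0) and moved to about (7.7, 6.4).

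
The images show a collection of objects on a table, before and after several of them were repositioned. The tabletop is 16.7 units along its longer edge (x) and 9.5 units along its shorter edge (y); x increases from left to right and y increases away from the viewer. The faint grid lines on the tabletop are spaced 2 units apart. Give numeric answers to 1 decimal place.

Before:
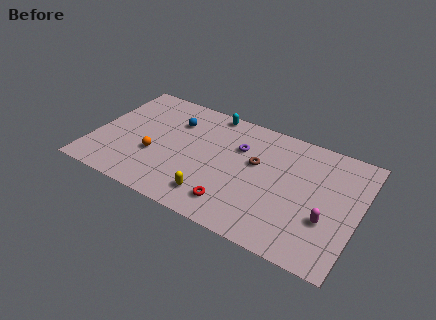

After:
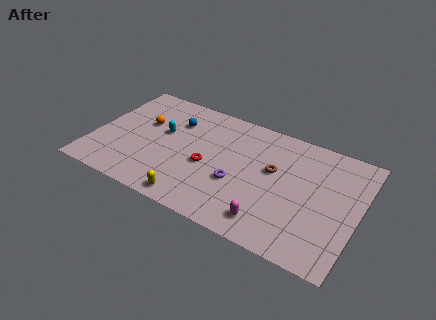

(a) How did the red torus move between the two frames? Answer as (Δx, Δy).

(-2.0, 2.3)

The red torus was at about (9.3, 1.8) and moved to about (7.3, 4.1).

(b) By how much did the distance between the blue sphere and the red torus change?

-3.0

They were about 6.8 units apart before and 3.8 after — 3.0 units closer together.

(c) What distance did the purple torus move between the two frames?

2.9

The purple torus was near (9.0, 6.5) before and (9.3, 3.6) after, so it travelled √(0.3² + 2.9²) ≈ 2.9 units.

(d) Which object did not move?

the blue sphere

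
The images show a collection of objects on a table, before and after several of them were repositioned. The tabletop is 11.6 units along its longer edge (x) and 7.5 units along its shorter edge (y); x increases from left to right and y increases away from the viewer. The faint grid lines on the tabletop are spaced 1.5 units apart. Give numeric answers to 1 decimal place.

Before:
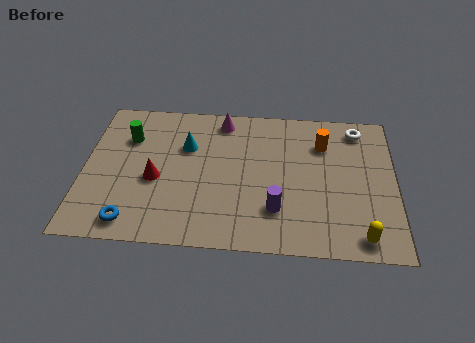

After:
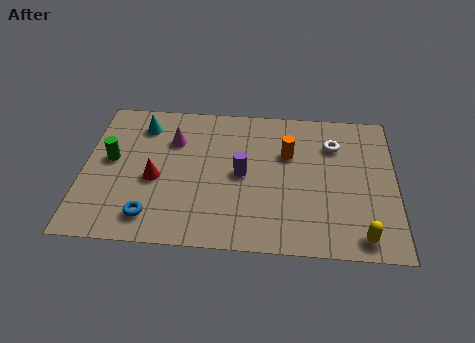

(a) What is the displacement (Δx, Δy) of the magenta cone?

(-1.8, -1.2)

From the two frames, the magenta cone sits at roughly (5.1, 6.5) before and (3.3, 5.3) after.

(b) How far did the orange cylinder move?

1.4

The orange cylinder was near (8.9, 5.5) before and (7.6, 4.9) after, so it travelled √(1.3² + 0.6²) ≈ 1.4 units.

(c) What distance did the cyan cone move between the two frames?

2.0

From (3.8, 5.0) to (2.1, 6.0), the cyan cone covered √(1.7² + 1.0²) ≈ 2.0 units.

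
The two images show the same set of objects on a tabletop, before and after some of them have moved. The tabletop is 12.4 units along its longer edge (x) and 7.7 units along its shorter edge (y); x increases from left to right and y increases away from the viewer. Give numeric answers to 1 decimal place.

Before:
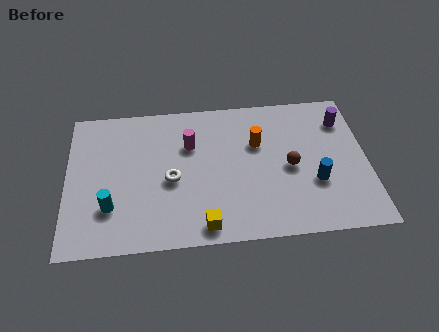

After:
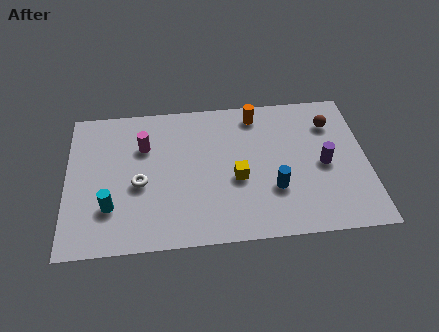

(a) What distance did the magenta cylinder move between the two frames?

1.9

From (5.1, 5.2) to (3.2, 5.3), the magenta cylinder covered √(1.9² + 0.1²) ≈ 1.9 units.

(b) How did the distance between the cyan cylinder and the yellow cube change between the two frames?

+1.3

The distance was about 4.0 in the first image and 5.3 in the second, so they moved 1.3 units further apart.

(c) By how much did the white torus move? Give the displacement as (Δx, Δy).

(-1.3, -0.1)

From the two frames, the white torus sits at roughly (4.3, 3.4) before and (3.0, 3.3) after.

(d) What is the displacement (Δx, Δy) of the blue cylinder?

(-1.7, -0.2)

The blue cylinder started near (10.2, 2.7) and ended near (8.5, 2.5).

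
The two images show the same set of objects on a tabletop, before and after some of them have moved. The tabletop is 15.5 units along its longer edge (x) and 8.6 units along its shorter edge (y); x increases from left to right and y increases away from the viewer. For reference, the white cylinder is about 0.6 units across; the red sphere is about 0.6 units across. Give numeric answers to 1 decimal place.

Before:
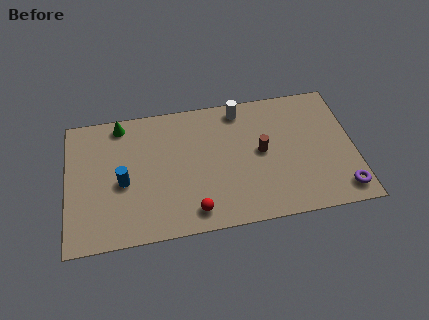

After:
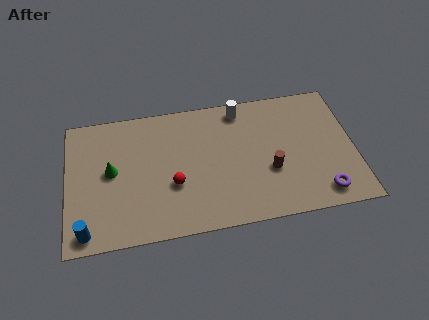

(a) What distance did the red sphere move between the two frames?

2.1

The red sphere moved from about (6.7, 1.3) to (5.7, 3.2), a distance of √(1.0² + 1.9²) ≈ 2.1.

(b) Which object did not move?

the white cylinder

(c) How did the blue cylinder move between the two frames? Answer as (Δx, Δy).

(-2.0, -2.8)

From the two frames, the blue cylinder sits at roughly (3.0, 3.8) before and (1.0, 1.0) after.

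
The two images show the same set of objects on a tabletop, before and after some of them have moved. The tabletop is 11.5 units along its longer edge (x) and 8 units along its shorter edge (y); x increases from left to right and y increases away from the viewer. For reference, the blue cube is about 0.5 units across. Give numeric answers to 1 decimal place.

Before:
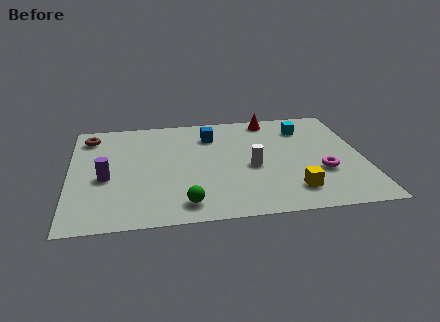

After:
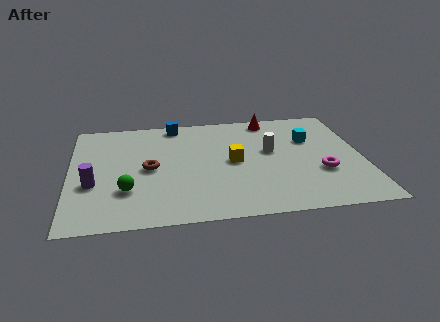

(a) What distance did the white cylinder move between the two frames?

1.4

The white cylinder was near (7.1, 3.5) before and (7.9, 4.6) after, so it travelled √(0.8² + 1.1²) ≈ 1.4 units.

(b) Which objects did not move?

the red cone and the magenta torus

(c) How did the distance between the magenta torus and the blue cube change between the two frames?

+1.8

The distance was about 5.3 in the first image and 7.1 in the second, so they moved 1.8 units further apart.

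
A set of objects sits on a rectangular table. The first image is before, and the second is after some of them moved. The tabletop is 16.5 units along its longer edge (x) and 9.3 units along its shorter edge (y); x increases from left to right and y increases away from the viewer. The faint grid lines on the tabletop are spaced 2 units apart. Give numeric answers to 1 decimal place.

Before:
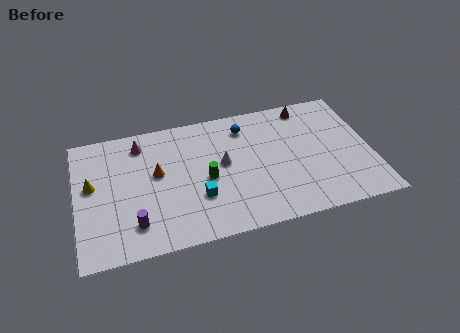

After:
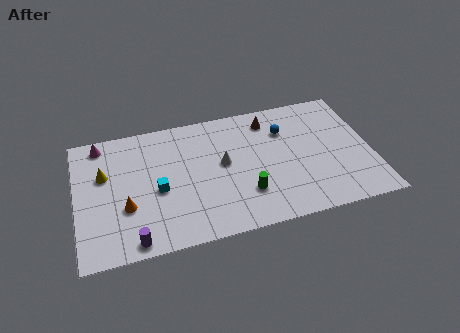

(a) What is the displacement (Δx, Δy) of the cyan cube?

(-2.2, 1.1)

From the two frames, the cyan cube sits at roughly (6.7, 3.0) before and (4.5, 4.1) after.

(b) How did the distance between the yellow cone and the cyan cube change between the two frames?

-2.8

They were about 6.2 units apart before and 3.4 after — 2.8 units closer together.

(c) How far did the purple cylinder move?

1.1

The purple cylinder was near (3.1, 2.0) before and (3.0, 0.9) after, so it travelled √(0.1² + 1.1²) ≈ 1.1 units.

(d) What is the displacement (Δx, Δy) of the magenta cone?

(-2.2, 0.5)

The magenta cone was at about (3.7, 7.7) and moved to about (1.5, 8.2).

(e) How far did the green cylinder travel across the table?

2.6

From (7.2, 4.2) to (9.3, 2.6), the green cylinder covered √(2.1² + 1.6²) ≈ 2.6 units.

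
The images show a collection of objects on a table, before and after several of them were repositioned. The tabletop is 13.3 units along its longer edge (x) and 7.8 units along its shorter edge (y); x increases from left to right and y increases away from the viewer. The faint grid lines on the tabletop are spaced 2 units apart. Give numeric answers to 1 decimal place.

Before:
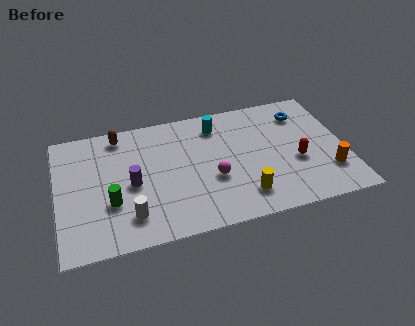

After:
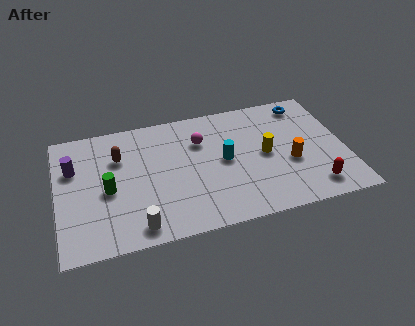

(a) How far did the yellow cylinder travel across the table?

2.6

The yellow cylinder moved from about (8.4, 1.6) to (9.6, 3.9), a distance of √(1.2² + 2.3²) ≈ 2.6.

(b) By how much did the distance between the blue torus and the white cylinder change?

+0.6

The distance was about 9.4 in the first image and 10.0 in the second, so they moved 0.6 units further apart.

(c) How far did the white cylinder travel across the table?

0.8

From (3.2, 1.7) to (3.5, 1.0), the white cylinder covered √(0.3² + 0.7²) ≈ 0.8 units.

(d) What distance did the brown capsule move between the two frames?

1.4

From (3.0, 6.8) to (2.9, 5.4), the brown capsule covered √(0.1² + 1.4²) ≈ 1.4 units.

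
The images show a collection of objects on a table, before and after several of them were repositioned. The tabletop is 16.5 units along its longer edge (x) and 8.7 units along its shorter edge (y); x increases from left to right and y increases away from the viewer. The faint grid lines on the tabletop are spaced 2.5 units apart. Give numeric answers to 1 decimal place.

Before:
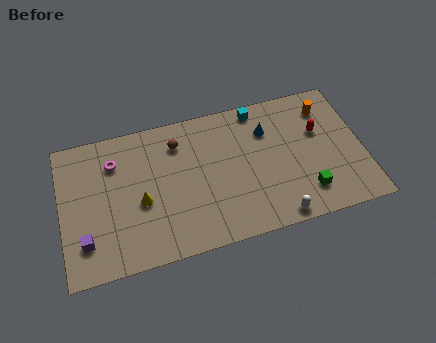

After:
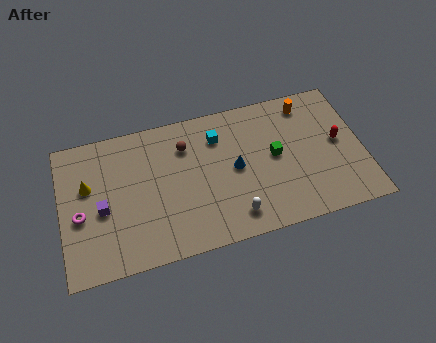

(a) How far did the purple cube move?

2.0

The purple cube was near (1.2, 2.1) before and (2.2, 3.8) after, so it travelled √(1.0² + 1.7²) ≈ 2.0 units.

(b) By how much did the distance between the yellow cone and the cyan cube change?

-0.6

Before: roughly 7.9 units apart; after: 7.3. That's 0.6 units closer together.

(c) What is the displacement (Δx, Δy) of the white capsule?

(-2.3, 0.7)

From the two frames, the white capsule sits at roughly (11.5, 0.8) before and (9.2, 1.5) after.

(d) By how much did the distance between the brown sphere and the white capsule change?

-2.3

Before: roughly 7.8 units apart; after: 5.5. That's 2.3 units closer together.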